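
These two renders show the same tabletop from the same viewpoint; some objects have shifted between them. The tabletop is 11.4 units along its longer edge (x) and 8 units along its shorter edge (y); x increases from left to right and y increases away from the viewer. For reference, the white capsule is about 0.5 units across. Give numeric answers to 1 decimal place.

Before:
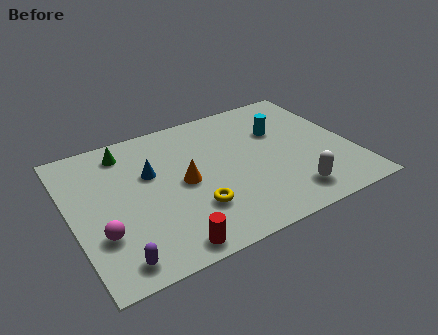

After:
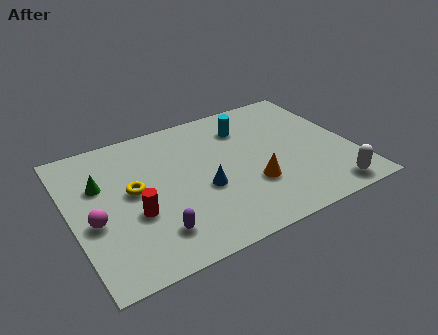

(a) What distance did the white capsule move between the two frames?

1.6

From (8.5, 1.4) to (10.0, 0.9), the white capsule covered √(1.5² + 0.5²) ≈ 1.6 units.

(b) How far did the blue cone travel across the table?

2.6

From (3.3, 5.0) to (5.2, 3.2), the blue cone covered √(1.9² + 1.8²) ≈ 2.6 units.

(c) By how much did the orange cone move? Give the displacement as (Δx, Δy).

(2.6, -1.3)

The orange cone started near (4.5, 3.9) and ended near (7.1, 2.6).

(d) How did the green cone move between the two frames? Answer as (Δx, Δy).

(-1.2, -1.5)

The green cone started near (2.5, 6.7) and ended near (1.3, 5.2).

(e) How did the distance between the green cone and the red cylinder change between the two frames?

-3.5

Before: roughly 6.0 units apart; after: 2.5. That's 3.5 units closer together.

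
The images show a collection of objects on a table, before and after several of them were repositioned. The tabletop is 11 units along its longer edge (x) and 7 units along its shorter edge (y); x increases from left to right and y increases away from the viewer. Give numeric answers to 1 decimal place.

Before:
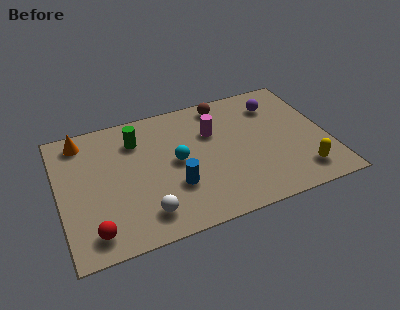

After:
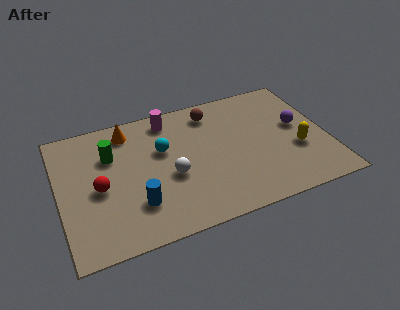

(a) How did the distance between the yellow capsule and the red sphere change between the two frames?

-0.4

Before: roughly 8.5 units apart; after: 8.1. That's 0.4 units closer together.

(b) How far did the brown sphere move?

0.6

The brown sphere moved from about (7.0, 6.1) to (6.5, 5.8), a distance of √(0.5² + 0.3²) ≈ 0.6.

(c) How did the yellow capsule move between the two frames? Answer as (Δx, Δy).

(0.0, 1.3)

From the two frames, the yellow capsule sits at roughly (9.7, 1.3) before and (9.7, 2.6) after.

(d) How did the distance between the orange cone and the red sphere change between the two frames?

-1.9

The distance was about 4.9 in the first image and 3.0 in the second, so they moved 1.9 units closer together.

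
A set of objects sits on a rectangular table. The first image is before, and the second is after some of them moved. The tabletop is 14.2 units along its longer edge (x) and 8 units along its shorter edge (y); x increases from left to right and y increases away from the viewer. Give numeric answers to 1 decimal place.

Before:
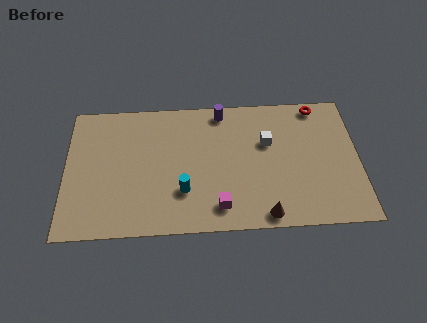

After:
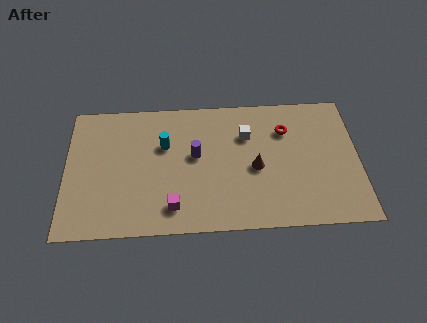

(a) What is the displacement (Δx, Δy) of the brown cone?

(-0.4, 2.8)

The brown cone started near (9.6, 0.8) and ended near (9.2, 3.6).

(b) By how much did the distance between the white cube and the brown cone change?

-2.3

They were about 4.3 units apart before and 2.0 after — 2.3 units closer together.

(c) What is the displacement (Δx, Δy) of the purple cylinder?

(-1.3, -2.6)

The purple cylinder was at about (7.6, 7.1) and moved to about (6.3, 4.5).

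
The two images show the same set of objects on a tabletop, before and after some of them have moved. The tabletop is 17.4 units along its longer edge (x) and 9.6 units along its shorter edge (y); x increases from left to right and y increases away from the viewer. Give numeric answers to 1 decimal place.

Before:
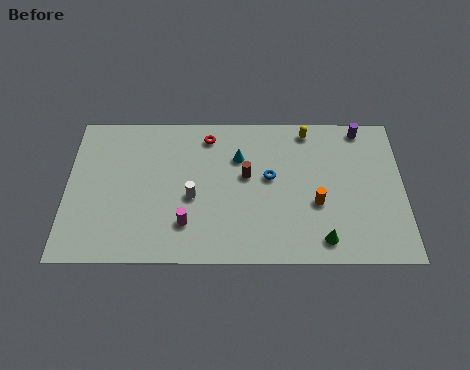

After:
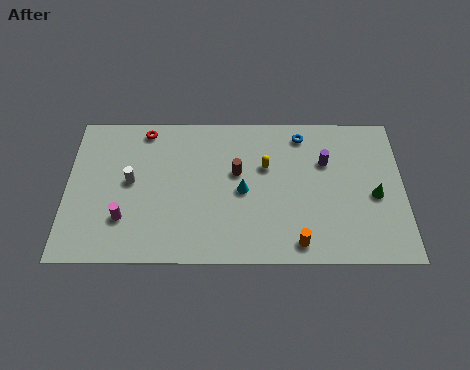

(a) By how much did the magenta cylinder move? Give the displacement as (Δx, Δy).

(-3.2, 0.3)

From the two frames, the magenta cylinder sits at roughly (6.2, 2.4) before and (3.0, 2.7) after.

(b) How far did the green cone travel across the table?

3.9

The green cone was near (13.2, 1.4) before and (15.9, 4.2) after, so it travelled √(2.7² + 2.8²) ≈ 3.9 units.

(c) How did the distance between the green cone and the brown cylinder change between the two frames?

+1.6

They were about 5.7 units apart before and 7.3 after — 1.6 units further apart.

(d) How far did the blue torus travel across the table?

3.3

From (10.5, 5.4) to (12.2, 8.2), the blue torus covered √(1.7² + 2.8²) ≈ 3.3 units.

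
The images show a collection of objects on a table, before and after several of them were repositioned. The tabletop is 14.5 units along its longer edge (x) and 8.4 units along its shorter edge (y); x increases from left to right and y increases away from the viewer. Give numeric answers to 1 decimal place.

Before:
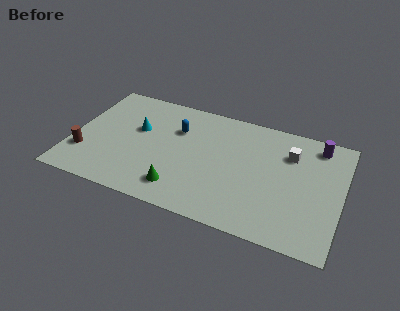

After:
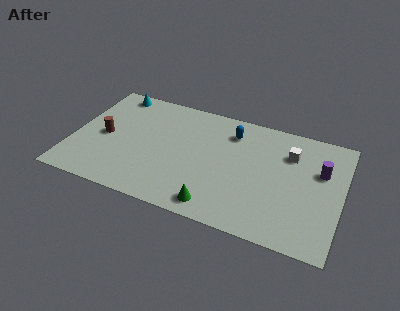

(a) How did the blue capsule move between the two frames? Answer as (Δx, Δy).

(2.9, 0.8)

From the two frames, the blue capsule sits at roughly (5.5, 5.8) before and (8.4, 6.6) after.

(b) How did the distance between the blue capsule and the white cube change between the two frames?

-2.9

Before: roughly 6.1 units apart; after: 3.2. That's 2.9 units closer together.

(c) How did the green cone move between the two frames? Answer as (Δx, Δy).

(2.0, -0.5)

The green cone was at about (6.1, 1.6) and moved to about (8.1, 1.1).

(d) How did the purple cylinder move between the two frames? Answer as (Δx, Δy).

(0.3, -1.8)

The purple cylinder started near (13.0, 7.2) and ended near (13.3, 5.4).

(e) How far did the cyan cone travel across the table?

2.9

From (3.4, 5.1) to (1.8, 7.5), the cyan cone covered √(1.6² + 2.4²) ≈ 2.9 units.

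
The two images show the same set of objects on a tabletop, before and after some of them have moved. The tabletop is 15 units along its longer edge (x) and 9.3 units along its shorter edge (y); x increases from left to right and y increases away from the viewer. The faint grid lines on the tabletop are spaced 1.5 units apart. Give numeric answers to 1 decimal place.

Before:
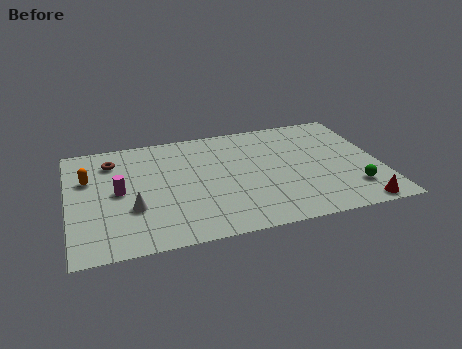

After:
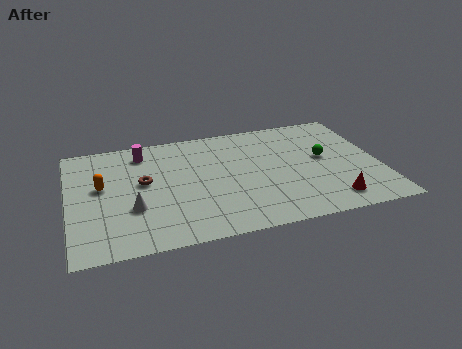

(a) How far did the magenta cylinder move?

3.3

The magenta cylinder was near (2.4, 4.7) before and (3.7, 7.7) after, so it travelled √(1.3² + 3.0²) ≈ 3.3 units.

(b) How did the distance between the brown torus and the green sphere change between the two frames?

-3.6

They were about 12.4 units apart before and 8.8 after — 3.6 units closer together.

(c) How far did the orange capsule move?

1.0

The orange capsule was near (1.0, 6.1) before and (1.6, 5.3) after, so it travelled √(0.6² + 0.8²) ≈ 1.0 units.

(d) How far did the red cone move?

1.4

From (13.6, 0.8) to (12.4, 1.5), the red cone covered √(1.2² + 0.7²) ≈ 1.4 units.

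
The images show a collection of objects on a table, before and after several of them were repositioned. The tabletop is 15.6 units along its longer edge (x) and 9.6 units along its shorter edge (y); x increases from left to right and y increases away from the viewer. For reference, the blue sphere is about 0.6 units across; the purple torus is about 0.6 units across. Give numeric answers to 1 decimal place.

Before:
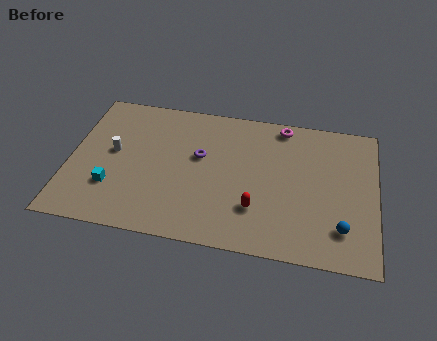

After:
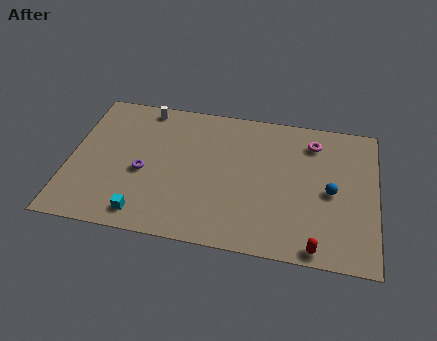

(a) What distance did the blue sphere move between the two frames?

2.4

The blue sphere was near (13.9, 2.2) before and (13.3, 4.5) after, so it travelled √(0.6² + 2.3²) ≈ 2.4 units.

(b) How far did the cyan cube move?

2.3

The cyan cube was near (2.3, 2.8) before and (4.0, 1.3) after, so it travelled √(1.7² + 1.5²) ≈ 2.3 units.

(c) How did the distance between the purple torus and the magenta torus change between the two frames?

+4.2

They were about 5.0 units apart before and 9.2 after — 4.2 units further apart.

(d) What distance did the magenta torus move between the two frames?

1.8

The magenta torus moved from about (10.7, 8.6) to (12.3, 7.7), a distance of √(1.6² + 0.9²) ≈ 1.8.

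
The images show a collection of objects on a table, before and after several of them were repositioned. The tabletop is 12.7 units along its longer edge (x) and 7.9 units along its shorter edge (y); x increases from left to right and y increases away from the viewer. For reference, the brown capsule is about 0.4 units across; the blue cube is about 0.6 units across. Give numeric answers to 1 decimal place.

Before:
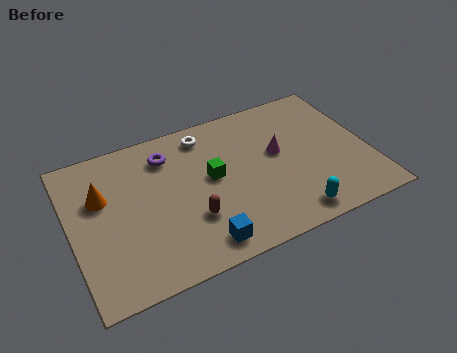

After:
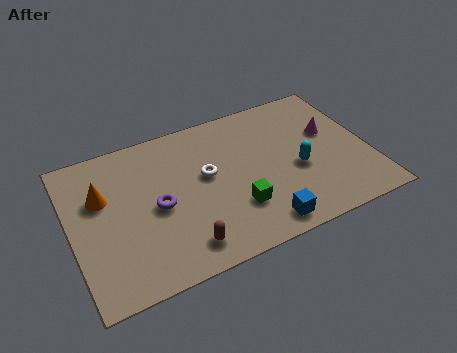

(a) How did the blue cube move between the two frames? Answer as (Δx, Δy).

(2.6, -0.1)

From the two frames, the blue cube sits at roughly (5.1, 1.1) before and (7.7, 1.0) after.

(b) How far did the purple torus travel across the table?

2.6

The purple torus was near (4.3, 6.2) before and (3.6, 3.7) after, so it travelled √(0.7² + 2.5²) ≈ 2.6 units.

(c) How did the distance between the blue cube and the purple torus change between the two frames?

-0.3

Before: roughly 5.2 units apart; after: 4.9. That's 0.3 units closer together.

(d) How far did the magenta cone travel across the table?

2.3

The magenta cone moved from about (8.9, 4.5) to (11.2, 4.8), a distance of √(2.3² + 0.3²) ≈ 2.3.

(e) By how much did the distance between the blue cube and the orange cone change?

+2.1

They were about 5.4 units apart before and 7.5 after — 2.1 units further apart.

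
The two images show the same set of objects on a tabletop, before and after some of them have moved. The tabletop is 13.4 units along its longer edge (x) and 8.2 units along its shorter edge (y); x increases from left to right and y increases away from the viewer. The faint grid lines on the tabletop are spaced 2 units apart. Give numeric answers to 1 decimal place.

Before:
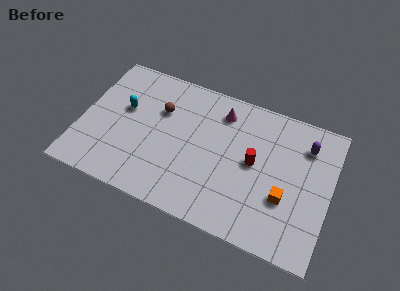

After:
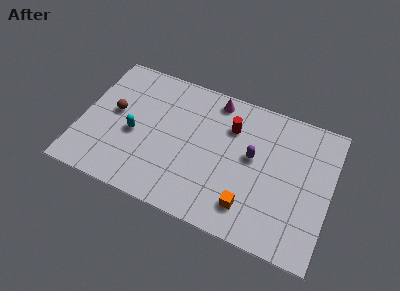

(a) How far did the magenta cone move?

0.7

From (7.3, 6.6) to (6.9, 7.2), the magenta cone covered √(0.4² + 0.6²) ≈ 0.7 units.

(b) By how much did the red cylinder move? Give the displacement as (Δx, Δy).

(-1.4, 1.6)

The red cylinder started near (9.3, 4.3) and ended near (7.9, 5.9).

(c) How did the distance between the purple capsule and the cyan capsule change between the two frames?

-3.4

They were about 9.8 units apart before and 6.4 after — 3.4 units closer together.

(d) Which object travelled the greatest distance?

the purple capsule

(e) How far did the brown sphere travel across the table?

2.6

The brown sphere was near (4.1, 5.5) before and (1.7, 4.5) after, so it travelled √(2.4² + 1.0²) ≈ 2.6 units.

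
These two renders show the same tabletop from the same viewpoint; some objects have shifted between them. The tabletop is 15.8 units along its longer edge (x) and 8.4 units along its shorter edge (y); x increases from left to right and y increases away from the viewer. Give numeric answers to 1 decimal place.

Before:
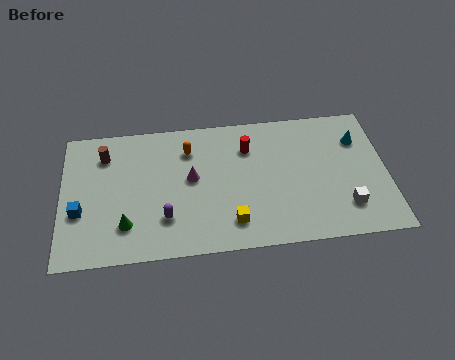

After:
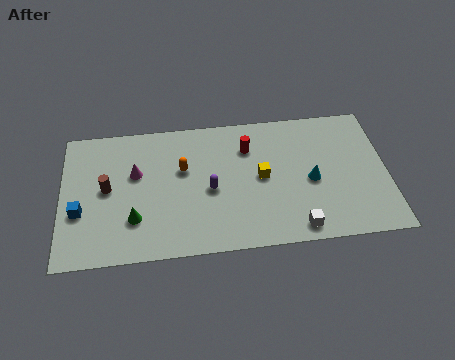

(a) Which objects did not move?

the red cylinder and the blue cube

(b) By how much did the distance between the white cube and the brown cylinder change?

-2.7

The distance was about 12.4 in the first image and 9.7 in the second, so they moved 2.7 units closer together.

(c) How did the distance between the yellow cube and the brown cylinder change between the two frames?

-0.3

Before: roughly 7.8 units apart; after: 7.5. That's 0.3 units closer together.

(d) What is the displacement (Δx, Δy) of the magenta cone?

(-2.7, 0.6)

From the two frames, the magenta cone sits at roughly (6.3, 4.6) before and (3.6, 5.2) after.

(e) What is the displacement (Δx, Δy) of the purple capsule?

(2.2, 1.5)

The purple capsule started near (5.0, 2.3) and ended near (7.2, 3.8).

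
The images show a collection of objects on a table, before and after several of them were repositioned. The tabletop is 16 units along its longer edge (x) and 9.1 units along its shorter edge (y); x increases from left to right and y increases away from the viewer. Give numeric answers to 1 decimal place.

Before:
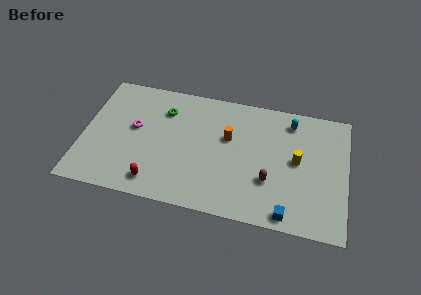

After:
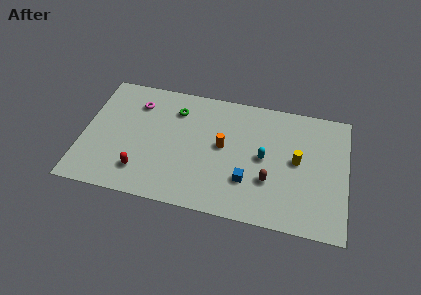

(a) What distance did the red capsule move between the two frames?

1.1

The red capsule moved from about (4.6, 1.4) to (3.7, 2.0), a distance of √(0.9² + 0.6²) ≈ 1.1.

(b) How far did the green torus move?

0.7

The green torus was near (4.8, 6.8) before and (5.5, 7.0) after, so it travelled √(0.7² + 0.2²) ≈ 0.7 units.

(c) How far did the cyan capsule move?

3.4

The cyan capsule moved from about (12.5, 7.6) to (11.0, 4.6), a distance of √(1.5² + 3.0²) ≈ 3.4.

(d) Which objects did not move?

the yellow cylinder and the brown capsule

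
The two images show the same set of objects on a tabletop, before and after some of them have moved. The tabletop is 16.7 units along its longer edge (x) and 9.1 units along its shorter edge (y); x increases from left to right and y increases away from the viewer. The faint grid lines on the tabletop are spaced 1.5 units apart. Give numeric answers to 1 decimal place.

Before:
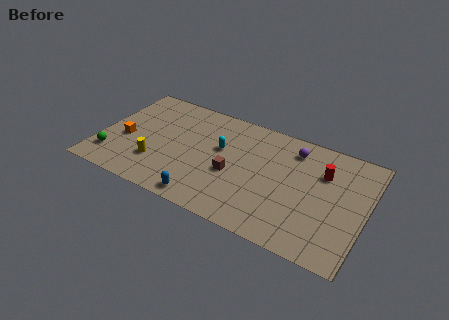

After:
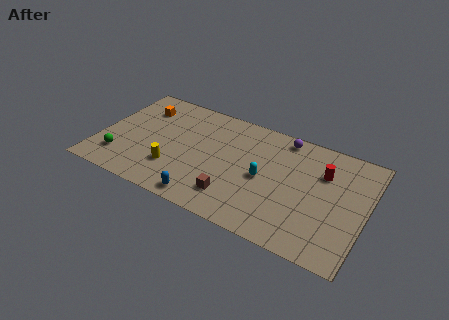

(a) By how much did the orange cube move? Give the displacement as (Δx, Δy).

(0.6, 3.1)

The orange cube was at about (1.6, 3.8) and moved to about (2.2, 6.9).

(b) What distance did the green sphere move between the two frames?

0.5

The green sphere moved from about (1.0, 2.0) to (1.5, 2.1), a distance of √(0.5² + 0.1²) ≈ 0.5.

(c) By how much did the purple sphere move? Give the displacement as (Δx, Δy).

(-0.7, 0.7)

From the two frames, the purple sphere sits at roughly (11.9, 7.4) before and (11.2, 8.1) after.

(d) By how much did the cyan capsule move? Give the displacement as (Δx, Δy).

(2.9, -1.2)

The cyan capsule was at about (7.5, 5.5) and moved to about (10.4, 4.3).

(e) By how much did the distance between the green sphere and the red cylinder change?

-0.5

They were about 13.6 units apart before and 13.1 after — 0.5 units closer together.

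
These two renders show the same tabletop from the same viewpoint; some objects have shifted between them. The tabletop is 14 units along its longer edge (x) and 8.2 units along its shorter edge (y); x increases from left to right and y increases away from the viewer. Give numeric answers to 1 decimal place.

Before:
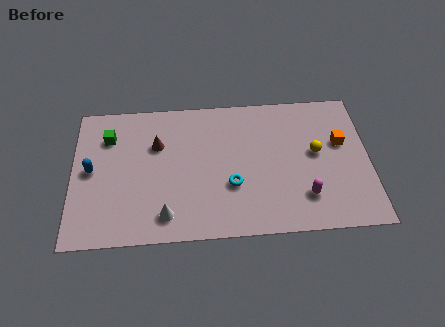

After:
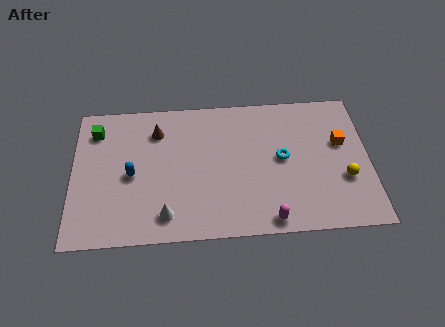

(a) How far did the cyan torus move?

2.8

The cyan torus was near (7.5, 2.9) before and (9.9, 4.3) after, so it travelled √(2.4² + 1.4²) ≈ 2.8 units.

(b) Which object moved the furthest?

the cyan torus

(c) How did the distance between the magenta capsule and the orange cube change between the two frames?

+2.0

They were about 3.5 units apart before and 5.5 after — 2.0 units further apart.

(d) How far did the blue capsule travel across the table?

1.9

The blue capsule was near (0.9, 4.2) before and (2.8, 3.8) after, so it travelled √(1.9² + 0.4²) ≈ 1.9 units.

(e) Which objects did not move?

the orange cube and the white cone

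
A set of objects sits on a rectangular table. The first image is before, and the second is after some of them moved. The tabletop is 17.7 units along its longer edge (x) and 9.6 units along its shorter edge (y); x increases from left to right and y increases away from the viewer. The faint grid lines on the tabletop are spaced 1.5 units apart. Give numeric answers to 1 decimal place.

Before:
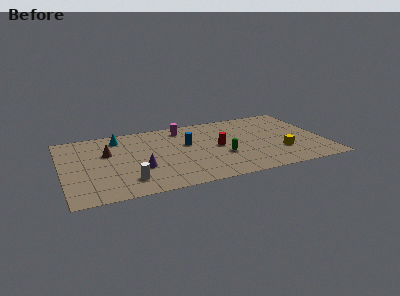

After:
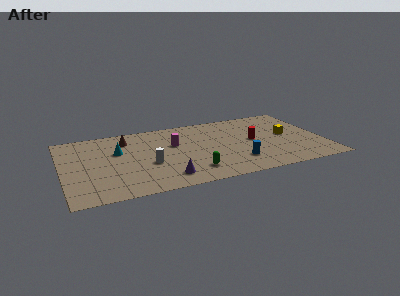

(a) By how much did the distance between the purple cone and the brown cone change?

+2.9

The distance was about 3.4 in the first image and 6.3 in the second, so they moved 2.9 units further apart.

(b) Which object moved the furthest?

the blue cylinder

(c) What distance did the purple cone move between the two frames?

2.3

From (5.1, 3.4) to (6.7, 1.7), the purple cone covered √(1.6² + 1.7²) ≈ 2.3 units.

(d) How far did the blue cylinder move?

4.6

The blue cylinder was near (8.5, 5.8) before and (11.6, 2.4) after, so it travelled √(3.1² + 3.4²) ≈ 4.6 units.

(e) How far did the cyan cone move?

1.9

The cyan cone moved from about (4.0, 8.0) to (3.8, 6.1), a distance of √(0.2² + 1.9²) ≈ 1.9.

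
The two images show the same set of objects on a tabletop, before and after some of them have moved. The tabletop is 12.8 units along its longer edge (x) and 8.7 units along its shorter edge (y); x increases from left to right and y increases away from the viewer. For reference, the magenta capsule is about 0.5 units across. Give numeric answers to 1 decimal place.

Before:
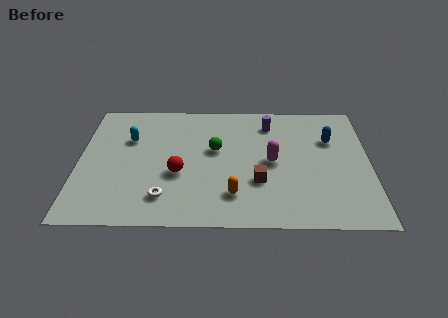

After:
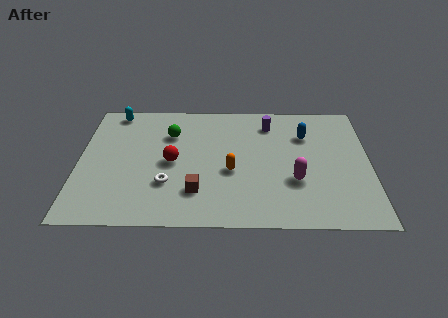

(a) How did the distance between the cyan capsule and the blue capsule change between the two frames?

-0.3

They were about 8.9 units apart before and 8.6 after — 0.3 units closer together.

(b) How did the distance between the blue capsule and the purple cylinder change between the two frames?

-1.1

They were about 2.9 units apart before and 1.8 after — 1.1 units closer together.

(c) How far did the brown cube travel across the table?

2.8

The brown cube moved from about (7.9, 2.9) to (5.2, 2.2), a distance of √(2.7² + 0.7²) ≈ 2.8.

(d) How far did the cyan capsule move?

2.1

From (2.2, 5.8) to (1.5, 7.8), the cyan capsule covered √(0.7² + 2.0²) ≈ 2.1 units.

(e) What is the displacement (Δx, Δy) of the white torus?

(0.1, 0.9)

From the two frames, the white torus sits at roughly (3.8, 1.8) before and (3.9, 2.7) after.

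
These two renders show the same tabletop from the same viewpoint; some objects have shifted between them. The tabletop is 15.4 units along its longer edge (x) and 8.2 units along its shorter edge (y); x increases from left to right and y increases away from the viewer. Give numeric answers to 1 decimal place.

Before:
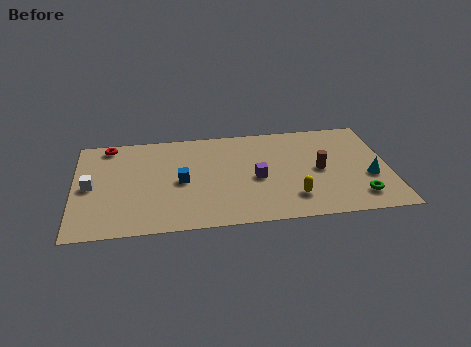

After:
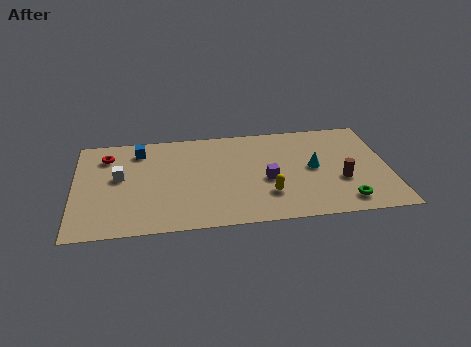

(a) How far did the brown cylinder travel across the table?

1.4

From (12.0, 4.0) to (13.0, 3.0), the brown cylinder covered √(1.0² + 1.0²) ≈ 1.4 units.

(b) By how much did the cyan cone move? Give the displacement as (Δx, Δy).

(-2.7, 1.1)

The cyan cone was at about (14.4, 3.1) and moved to about (11.7, 4.2).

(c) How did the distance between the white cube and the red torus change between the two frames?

-1.5

Before: roughly 3.4 units apart; after: 1.9. That's 1.5 units closer together.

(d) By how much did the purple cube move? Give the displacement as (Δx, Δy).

(0.5, -0.2)

The purple cube was at about (8.9, 3.7) and moved to about (9.4, 3.5).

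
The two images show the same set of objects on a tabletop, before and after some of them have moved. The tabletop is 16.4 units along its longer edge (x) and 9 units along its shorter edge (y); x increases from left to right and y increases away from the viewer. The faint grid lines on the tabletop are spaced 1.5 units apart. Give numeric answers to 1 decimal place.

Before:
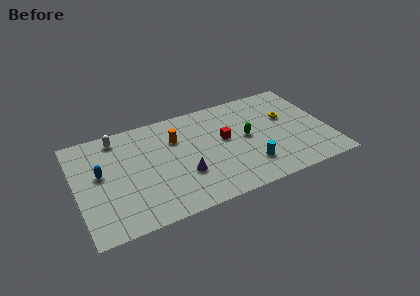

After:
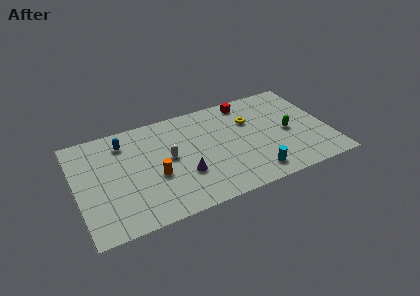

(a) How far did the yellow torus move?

2.5

The yellow torus moved from about (13.9, 5.6) to (11.5, 6.1), a distance of √(2.4² + 0.5²) ≈ 2.5.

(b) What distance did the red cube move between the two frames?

3.3

From (9.7, 5.1) to (11.5, 7.9), the red cube covered √(1.8² + 2.8²) ≈ 3.3 units.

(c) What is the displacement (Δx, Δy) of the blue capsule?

(1.7, 2.1)

From the two frames, the blue capsule sits at roughly (1.6, 5.1) before and (3.3, 7.2) after.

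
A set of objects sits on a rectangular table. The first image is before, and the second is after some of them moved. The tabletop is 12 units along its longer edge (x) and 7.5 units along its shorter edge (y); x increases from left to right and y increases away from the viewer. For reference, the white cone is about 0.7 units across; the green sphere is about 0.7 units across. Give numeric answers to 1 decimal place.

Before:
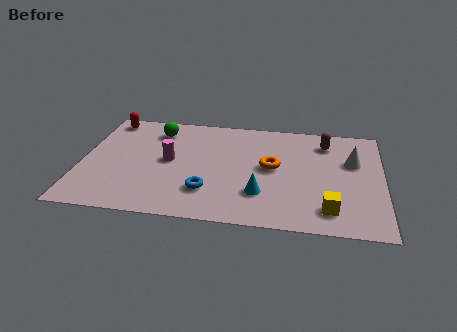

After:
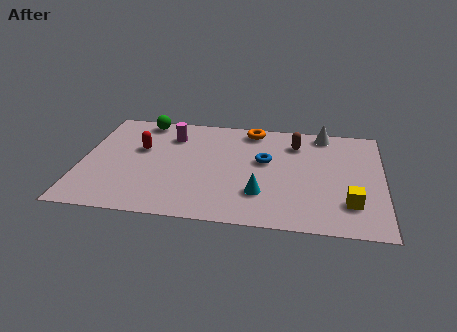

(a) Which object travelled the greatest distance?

the blue torus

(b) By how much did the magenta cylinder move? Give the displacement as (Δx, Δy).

(0.0, 1.8)

The magenta cylinder started near (3.5, 3.9) and ended near (3.5, 5.7).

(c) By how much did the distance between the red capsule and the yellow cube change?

-1.6

Before: roughly 10.4 units apart; after: 8.8. That's 1.6 units closer together.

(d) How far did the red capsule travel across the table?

2.4

The red capsule moved from about (0.9, 6.6) to (2.3, 4.6), a distance of √(1.4² + 2.0²) ≈ 2.4.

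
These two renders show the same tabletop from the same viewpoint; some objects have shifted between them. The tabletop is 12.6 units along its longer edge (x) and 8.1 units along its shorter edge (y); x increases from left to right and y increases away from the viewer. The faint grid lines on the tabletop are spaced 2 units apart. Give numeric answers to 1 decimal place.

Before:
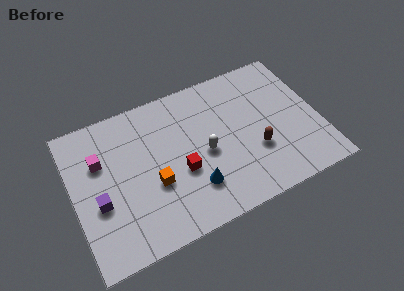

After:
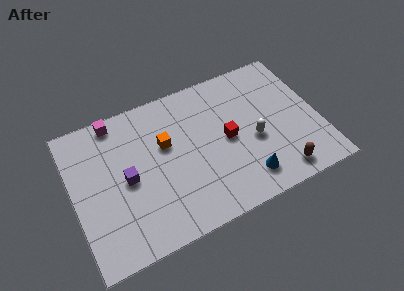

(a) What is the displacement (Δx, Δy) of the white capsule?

(2.5, -0.3)

The white capsule started near (6.7, 3.7) and ended near (9.2, 3.4).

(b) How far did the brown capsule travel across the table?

2.0

From (9.2, 2.8) to (10.2, 1.1), the brown capsule covered √(1.0² + 1.7²) ≈ 2.0 units.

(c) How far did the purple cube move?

1.7

The purple cube was near (1.2, 3.2) before and (2.7, 3.9) after, so it travelled √(1.5² + 0.7²) ≈ 1.7 units.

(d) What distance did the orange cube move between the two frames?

2.1

From (4.0, 3.1) to (4.8, 5.0), the orange cube covered √(0.8² + 1.9²) ≈ 2.1 units.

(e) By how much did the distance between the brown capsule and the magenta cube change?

+1.8

They were about 8.1 units apart before and 9.9 after — 1.8 units further apart.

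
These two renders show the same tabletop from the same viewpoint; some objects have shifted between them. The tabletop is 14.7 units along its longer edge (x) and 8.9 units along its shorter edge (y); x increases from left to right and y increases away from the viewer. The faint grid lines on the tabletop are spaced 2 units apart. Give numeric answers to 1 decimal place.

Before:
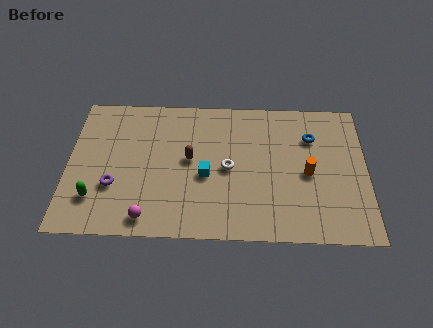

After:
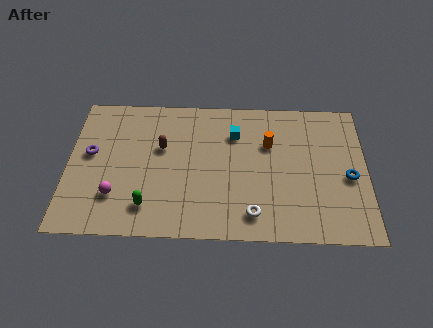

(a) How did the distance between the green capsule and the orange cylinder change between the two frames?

-3.4

Before: roughly 10.6 units apart; after: 7.2. That's 3.4 units closer together.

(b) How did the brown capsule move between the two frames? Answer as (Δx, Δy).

(-1.4, 0.7)

From the two frames, the brown capsule sits at roughly (6.0, 4.8) before and (4.6, 5.5) after.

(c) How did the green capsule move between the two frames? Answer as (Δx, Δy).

(2.6, -0.4)

The green capsule was at about (1.4, 2.2) and moved to about (4.0, 1.8).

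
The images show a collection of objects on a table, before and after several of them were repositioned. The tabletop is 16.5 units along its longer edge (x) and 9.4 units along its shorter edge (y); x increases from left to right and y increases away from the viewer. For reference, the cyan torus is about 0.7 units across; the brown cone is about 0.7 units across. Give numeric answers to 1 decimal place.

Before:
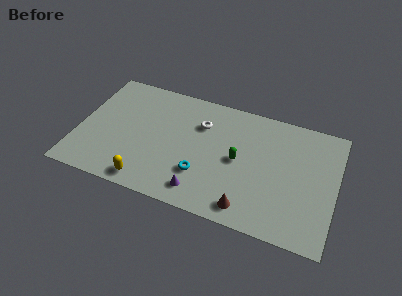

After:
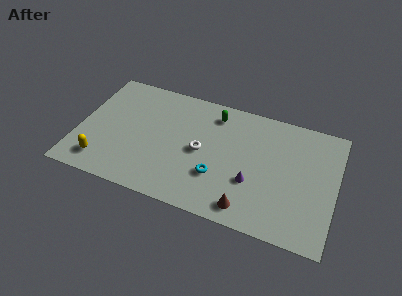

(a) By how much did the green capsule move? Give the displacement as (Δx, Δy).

(-1.8, 3.1)

From the two frames, the green capsule sits at roughly (10.3, 4.7) before and (8.5, 7.8) after.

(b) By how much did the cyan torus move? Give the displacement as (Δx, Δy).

(1.0, 0.2)

From the two frames, the cyan torus sits at roughly (8.1, 2.8) before and (9.1, 3.0) after.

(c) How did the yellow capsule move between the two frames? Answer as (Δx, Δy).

(-3.0, 0.6)

From the two frames, the yellow capsule sits at roughly (4.8, 1.1) before and (1.8, 1.7) after.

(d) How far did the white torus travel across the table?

2.1

From (7.7, 6.7) to (7.9, 4.6), the white torus covered √(0.2² + 2.1²) ≈ 2.1 units.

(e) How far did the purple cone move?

3.6

From (8.2, 1.5) to (11.3, 3.3), the purple cone covered √(3.1² + 1.8²) ≈ 3.6 units.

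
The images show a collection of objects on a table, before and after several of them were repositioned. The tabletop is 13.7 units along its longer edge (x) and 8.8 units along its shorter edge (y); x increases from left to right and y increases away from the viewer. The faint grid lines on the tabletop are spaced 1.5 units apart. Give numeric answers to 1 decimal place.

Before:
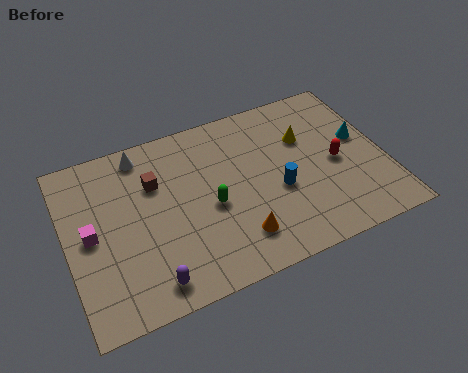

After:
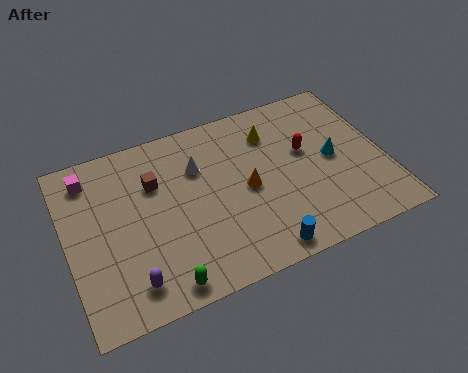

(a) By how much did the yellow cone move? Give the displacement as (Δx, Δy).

(-1.4, 0.8)

The yellow cone started near (10.5, 5.9) and ended near (9.1, 6.7).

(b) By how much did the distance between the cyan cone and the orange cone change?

-2.8

Before: roughly 6.6 units apart; after: 3.8. That's 2.8 units closer together.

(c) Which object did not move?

the brown cube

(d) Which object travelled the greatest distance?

the green capsule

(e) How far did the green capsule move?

3.8

The green capsule was near (6.1, 3.9) before and (3.7, 0.9) after, so it travelled √(2.4² + 3.0²) ≈ 3.8 units.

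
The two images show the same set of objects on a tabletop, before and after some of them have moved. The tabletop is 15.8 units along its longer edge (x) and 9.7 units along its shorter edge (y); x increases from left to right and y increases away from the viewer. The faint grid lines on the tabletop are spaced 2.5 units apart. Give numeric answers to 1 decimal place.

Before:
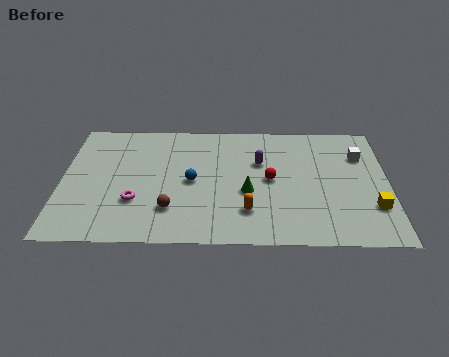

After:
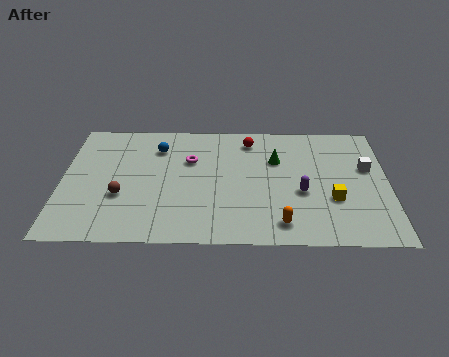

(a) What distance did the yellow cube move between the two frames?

2.0

The yellow cube was near (15.0, 2.8) before and (13.1, 3.4) after, so it travelled √(1.9² + 0.6²) ≈ 2.0 units.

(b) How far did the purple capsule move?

3.1

From (9.6, 6.3) to (11.6, 3.9), the purple capsule covered √(2.0² + 2.4²) ≈ 3.1 units.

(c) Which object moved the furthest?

the magenta torus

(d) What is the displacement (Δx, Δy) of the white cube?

(0.3, -1.0)

The white cube was at about (14.5, 6.9) and moved to about (14.8, 5.9).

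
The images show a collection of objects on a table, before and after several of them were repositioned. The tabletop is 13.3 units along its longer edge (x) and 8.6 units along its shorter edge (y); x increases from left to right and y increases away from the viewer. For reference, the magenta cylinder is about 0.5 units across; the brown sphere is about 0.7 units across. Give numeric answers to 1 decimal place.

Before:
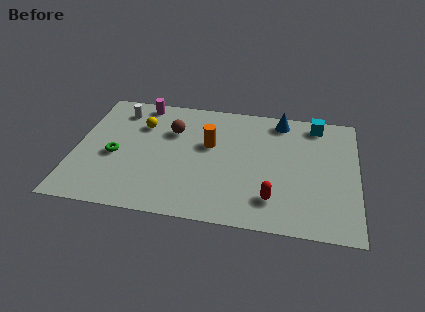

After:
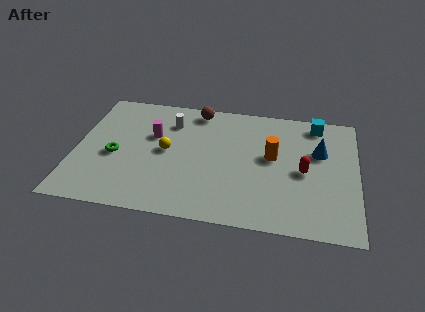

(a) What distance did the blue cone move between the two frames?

2.8

From (9.6, 7.5) to (11.5, 5.5), the blue cone covered √(1.9² + 2.0²) ≈ 2.8 units.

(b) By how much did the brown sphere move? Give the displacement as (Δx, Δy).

(1.1, 1.7)

The brown sphere started near (4.5, 5.9) and ended near (5.6, 7.6).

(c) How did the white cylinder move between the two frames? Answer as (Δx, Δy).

(2.5, -0.5)

The white cylinder was at about (1.9, 7.0) and moved to about (4.4, 6.5).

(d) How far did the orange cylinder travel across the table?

3.0

The orange cylinder moved from about (6.3, 5.2) to (9.3, 4.8), a distance of √(3.0² + 0.4²) ≈ 3.0.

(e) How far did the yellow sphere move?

2.1

From (3.0, 6.1) to (4.3, 4.4), the yellow sphere covered √(1.3² + 1.7²) ≈ 2.1 units.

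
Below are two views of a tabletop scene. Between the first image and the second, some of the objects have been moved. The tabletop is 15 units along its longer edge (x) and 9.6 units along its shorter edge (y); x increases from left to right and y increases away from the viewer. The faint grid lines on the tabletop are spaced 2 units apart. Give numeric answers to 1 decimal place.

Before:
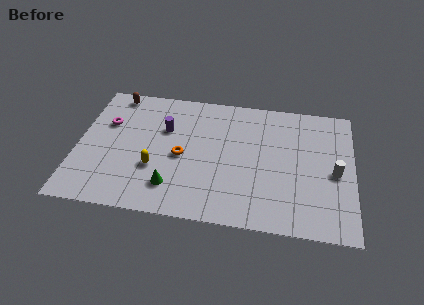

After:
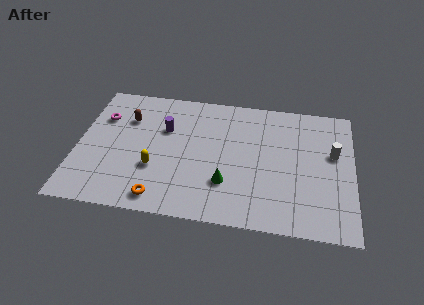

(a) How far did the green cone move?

3.0

The green cone moved from about (5.3, 2.1) to (8.2, 2.8), a distance of √(2.9² + 0.7²) ≈ 3.0.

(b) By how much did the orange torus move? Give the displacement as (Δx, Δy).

(-1.0, -3.2)

The orange torus started near (5.7, 4.4) and ended near (4.7, 1.2).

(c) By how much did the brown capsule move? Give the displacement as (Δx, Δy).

(0.8, -1.8)

The brown capsule started near (1.8, 8.6) and ended near (2.6, 6.8).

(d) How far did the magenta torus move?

0.5

The magenta torus was near (1.5, 6.3) before and (1.2, 6.7) after, so it travelled √(0.3² + 0.4²) ≈ 0.5 units.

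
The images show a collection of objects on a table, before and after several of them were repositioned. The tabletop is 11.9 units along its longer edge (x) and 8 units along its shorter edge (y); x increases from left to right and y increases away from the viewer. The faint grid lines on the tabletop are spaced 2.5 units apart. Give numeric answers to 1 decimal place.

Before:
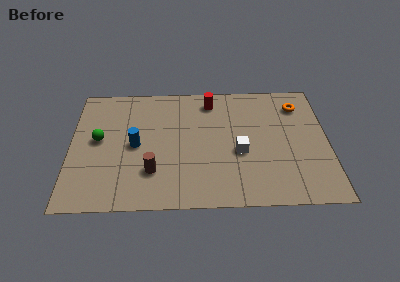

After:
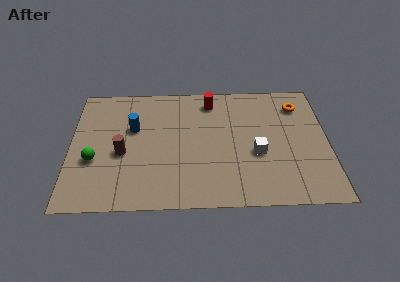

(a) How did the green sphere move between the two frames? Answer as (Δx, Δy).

(-0.2, -1.3)

From the two frames, the green sphere sits at roughly (1.3, 4.3) before and (1.1, 3.0) after.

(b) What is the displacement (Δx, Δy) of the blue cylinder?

(-0.1, 1.1)

From the two frames, the blue cylinder sits at roughly (3.0, 3.9) before and (2.9, 5.0) after.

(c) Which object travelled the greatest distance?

the brown cylinder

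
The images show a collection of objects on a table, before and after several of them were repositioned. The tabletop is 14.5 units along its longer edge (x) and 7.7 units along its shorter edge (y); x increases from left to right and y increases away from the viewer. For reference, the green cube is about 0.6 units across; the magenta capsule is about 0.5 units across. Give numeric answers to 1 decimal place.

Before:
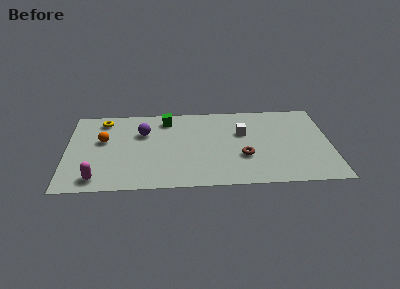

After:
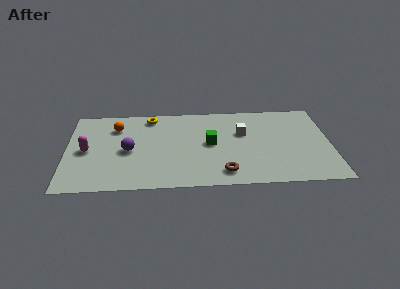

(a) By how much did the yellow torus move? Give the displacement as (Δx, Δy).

(2.6, 0.2)

From the two frames, the yellow torus sits at roughly (2.0, 6.5) before and (4.6, 6.7) after.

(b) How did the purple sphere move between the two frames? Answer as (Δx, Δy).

(-0.8, -1.6)

From the two frames, the purple sphere sits at roughly (4.2, 5.2) before and (3.4, 3.6) after.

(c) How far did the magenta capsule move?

2.7

From (1.7, 1.1) to (1.1, 3.7), the magenta capsule covered √(0.6² + 2.6²) ≈ 2.7 units.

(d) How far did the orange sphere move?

1.4

The orange sphere moved from about (2.0, 4.6) to (2.7, 5.8), a distance of √(0.7² + 1.2²) ≈ 1.4.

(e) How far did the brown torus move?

1.8

The brown torus was near (9.7, 2.7) before and (8.6, 1.3) after, so it travelled √(1.1² + 1.4²) ≈ 1.8 units.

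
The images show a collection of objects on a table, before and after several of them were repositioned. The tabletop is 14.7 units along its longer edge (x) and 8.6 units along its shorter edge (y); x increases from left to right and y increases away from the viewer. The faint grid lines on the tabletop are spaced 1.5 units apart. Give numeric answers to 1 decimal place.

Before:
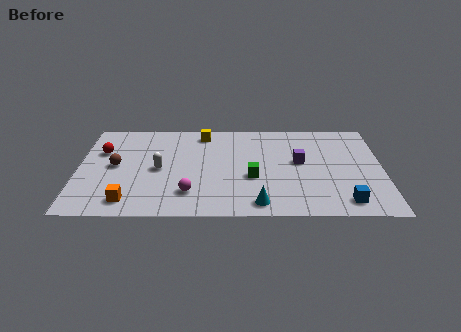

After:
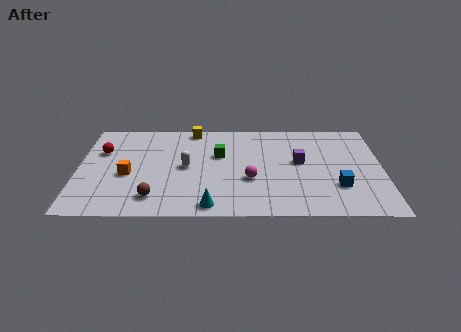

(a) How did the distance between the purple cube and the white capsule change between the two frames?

-1.3

Before: roughly 6.8 units apart; after: 5.5. That's 1.3 units closer together.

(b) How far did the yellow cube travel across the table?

0.6

From (6.0, 7.4) to (5.5, 7.8), the yellow cube covered √(0.5² + 0.4²) ≈ 0.6 units.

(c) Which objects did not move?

the red sphere and the purple cube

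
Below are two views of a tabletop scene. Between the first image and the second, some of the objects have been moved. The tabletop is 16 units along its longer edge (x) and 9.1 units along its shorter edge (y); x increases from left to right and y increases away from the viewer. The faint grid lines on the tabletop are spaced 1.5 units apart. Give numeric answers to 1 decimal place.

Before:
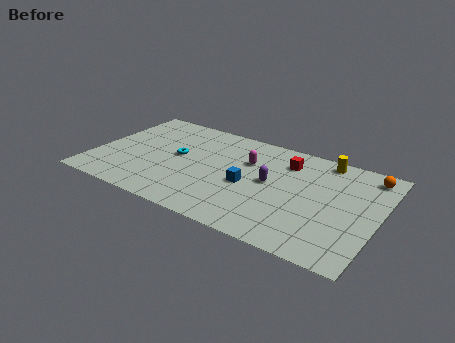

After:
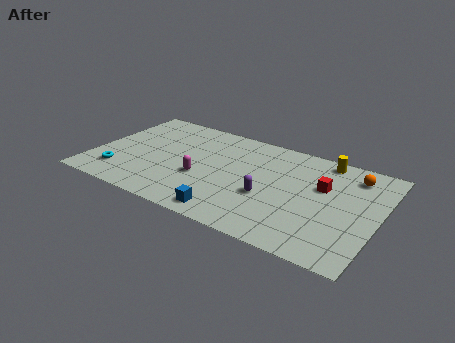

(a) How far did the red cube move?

2.6

The red cube was near (10.6, 7.0) before and (12.8, 5.7) after, so it travelled √(2.2² + 1.3²) ≈ 2.6 units.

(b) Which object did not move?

the yellow cylinder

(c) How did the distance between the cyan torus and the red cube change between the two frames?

+5.3

Before: roughly 6.4 units apart; after: 11.7. That's 5.3 units further apart.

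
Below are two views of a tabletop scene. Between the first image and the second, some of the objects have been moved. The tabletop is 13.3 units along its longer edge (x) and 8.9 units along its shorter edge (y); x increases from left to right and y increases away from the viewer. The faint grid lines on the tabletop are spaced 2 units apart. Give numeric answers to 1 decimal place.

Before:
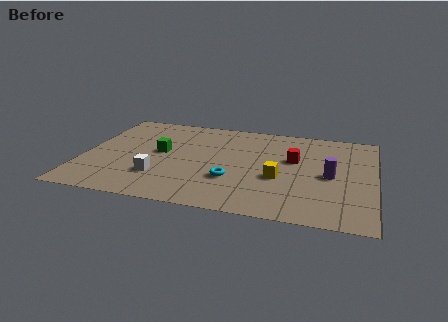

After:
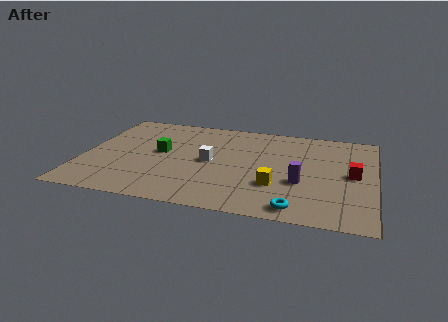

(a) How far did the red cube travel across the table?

2.8

The red cube was near (9.6, 5.4) before and (12.3, 4.5) after, so it travelled √(2.7² + 0.9²) ≈ 2.8 units.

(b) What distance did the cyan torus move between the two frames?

3.6

The cyan torus was near (6.9, 2.9) before and (9.9, 1.0) after, so it travelled √(3.0² + 1.9²) ≈ 3.6 units.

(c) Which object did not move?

the green cube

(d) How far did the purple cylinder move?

1.6

The purple cylinder was near (11.3, 4.2) before and (10.0, 3.3) after, so it travelled √(1.3² + 0.9²) ≈ 1.6 units.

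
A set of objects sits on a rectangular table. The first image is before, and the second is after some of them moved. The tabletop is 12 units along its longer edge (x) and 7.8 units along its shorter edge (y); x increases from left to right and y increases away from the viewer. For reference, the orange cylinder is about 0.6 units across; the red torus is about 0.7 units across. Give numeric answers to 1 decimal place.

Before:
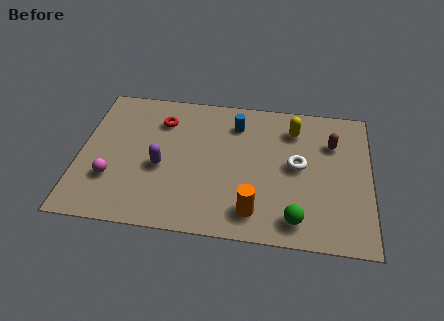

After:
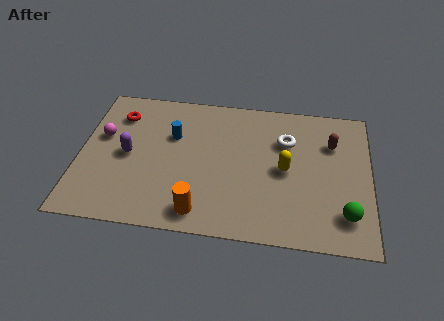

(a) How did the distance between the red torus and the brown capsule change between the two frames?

+1.8

The distance was about 7.1 in the first image and 8.9 in the second, so they moved 1.8 units further apart.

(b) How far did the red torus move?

1.8

The red torus was near (3.3, 5.9) before and (1.5, 6.0) after, so it travelled √(1.8² + 0.1²) ≈ 1.8 units.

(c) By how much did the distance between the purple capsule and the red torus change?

-0.3

They were about 2.6 units apart before and 2.3 after — 0.3 units closer together.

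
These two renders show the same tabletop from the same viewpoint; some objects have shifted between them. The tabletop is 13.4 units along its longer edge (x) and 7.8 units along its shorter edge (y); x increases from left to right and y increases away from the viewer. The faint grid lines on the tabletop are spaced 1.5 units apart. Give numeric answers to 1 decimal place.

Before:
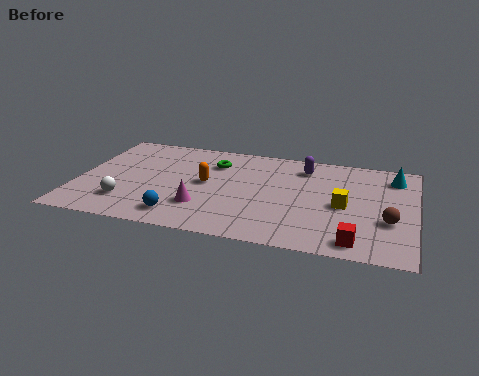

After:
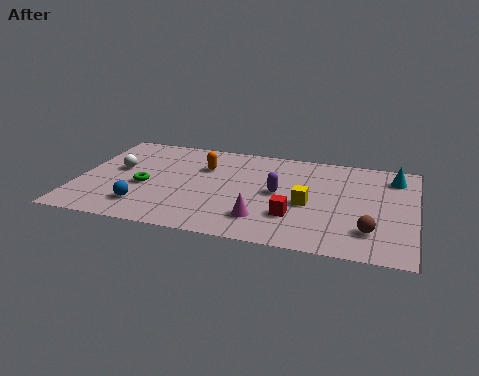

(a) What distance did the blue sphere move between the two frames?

1.6

From (4.3, 1.3) to (2.8, 1.7), the blue sphere covered √(1.5² + 0.4²) ≈ 1.6 units.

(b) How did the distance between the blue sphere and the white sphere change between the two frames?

+0.7

The distance was about 2.3 in the first image and 3.0 in the second, so they moved 0.7 units further apart.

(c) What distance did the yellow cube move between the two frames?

1.4

The yellow cube moved from about (10.6, 3.6) to (9.2, 3.4), a distance of √(1.4² + 0.2²) ≈ 1.4.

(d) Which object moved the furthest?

the green torus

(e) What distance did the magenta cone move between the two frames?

2.4

The magenta cone was near (5.1, 2.2) before and (7.5, 1.8) after, so it travelled √(2.4² + 0.4²) ≈ 2.4 units.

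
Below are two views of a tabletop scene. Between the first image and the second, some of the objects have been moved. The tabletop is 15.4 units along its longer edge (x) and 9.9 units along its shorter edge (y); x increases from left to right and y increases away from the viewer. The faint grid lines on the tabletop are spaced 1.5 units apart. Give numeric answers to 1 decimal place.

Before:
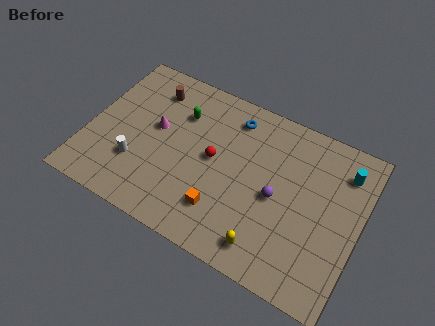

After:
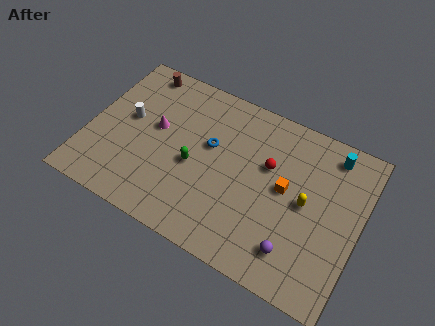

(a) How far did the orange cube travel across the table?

4.3

The orange cube was near (8.0, 2.4) before and (11.2, 5.3) after, so it travelled √(3.2² + 2.9²) ≈ 4.3 units.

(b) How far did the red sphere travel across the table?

3.2

The red sphere was near (7.1, 5.2) before and (10.1, 6.2) after, so it travelled √(3.0² + 1.0²) ≈ 3.2 units.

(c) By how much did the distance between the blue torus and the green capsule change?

-1.4

They were about 3.1 units apart before and 1.7 after — 1.4 units closer together.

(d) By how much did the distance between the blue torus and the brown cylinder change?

+0.7

They were about 4.7 units apart before and 5.4 after — 0.7 units further apart.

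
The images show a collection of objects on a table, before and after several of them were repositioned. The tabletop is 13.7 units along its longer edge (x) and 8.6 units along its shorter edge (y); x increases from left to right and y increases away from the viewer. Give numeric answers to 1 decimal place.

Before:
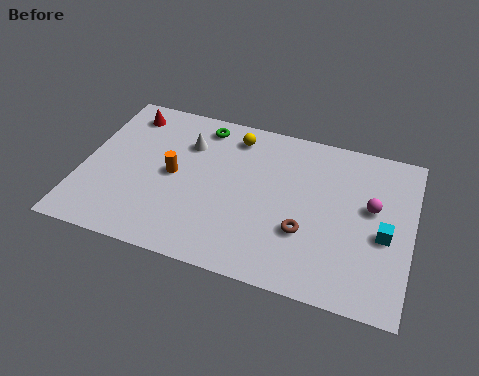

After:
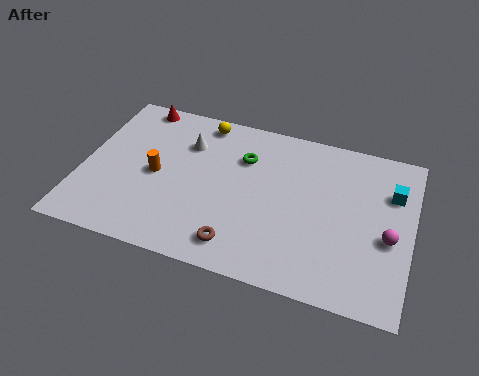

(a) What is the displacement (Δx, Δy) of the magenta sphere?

(0.8, -1.4)

From the two frames, the magenta sphere sits at roughly (12.0, 5.0) before and (12.8, 3.6) after.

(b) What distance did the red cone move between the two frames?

0.7

From (1.5, 7.2) to (1.9, 7.8), the red cone covered √(0.4² + 0.6²) ≈ 0.7 units.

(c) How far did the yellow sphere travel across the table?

1.5

The yellow sphere was near (6.1, 7.2) before and (4.7, 7.6) after, so it travelled √(1.4² + 0.4²) ≈ 1.5 units.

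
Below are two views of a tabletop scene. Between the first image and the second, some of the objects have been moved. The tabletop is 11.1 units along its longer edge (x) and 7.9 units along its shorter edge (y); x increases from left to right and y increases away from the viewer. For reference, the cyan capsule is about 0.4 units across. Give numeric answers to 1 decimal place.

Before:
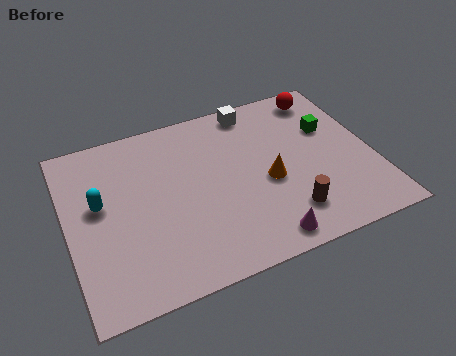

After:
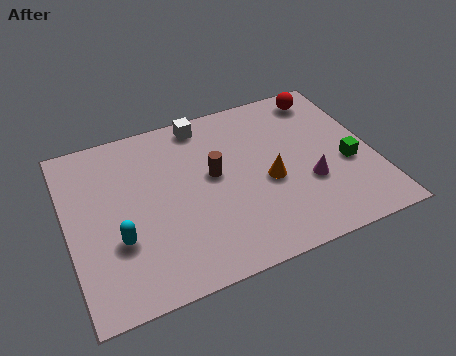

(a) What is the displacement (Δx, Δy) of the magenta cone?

(1.9, 1.9)

The magenta cone started near (6.7, 0.9) and ended near (8.6, 2.8).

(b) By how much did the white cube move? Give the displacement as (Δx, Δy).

(-1.9, 0.0)

The white cube started near (7.1, 7.0) and ended near (5.2, 7.0).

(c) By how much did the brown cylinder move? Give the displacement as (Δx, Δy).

(-2.4, 2.7)

From the two frames, the brown cylinder sits at roughly (7.7, 1.7) before and (5.3, 4.4) after.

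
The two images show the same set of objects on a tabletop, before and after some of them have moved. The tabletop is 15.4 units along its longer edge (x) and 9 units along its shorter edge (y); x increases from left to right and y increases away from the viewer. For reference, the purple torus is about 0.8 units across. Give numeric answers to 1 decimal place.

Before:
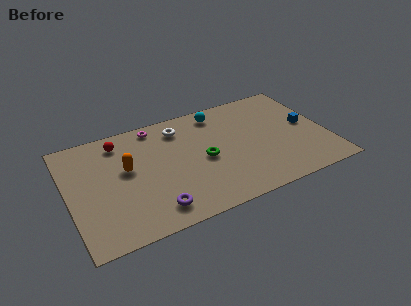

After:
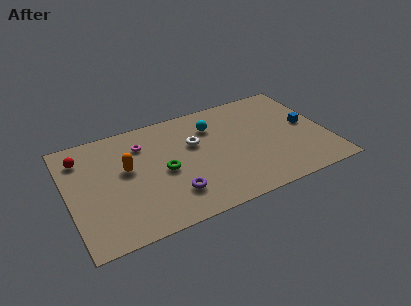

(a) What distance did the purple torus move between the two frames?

1.4

The purple torus was near (4.7, 1.5) before and (5.9, 2.2) after, so it travelled √(1.2² + 0.7²) ≈ 1.4 units.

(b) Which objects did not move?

the blue cube and the orange capsule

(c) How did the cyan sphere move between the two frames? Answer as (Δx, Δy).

(-0.5, -1.0)

The cyan sphere was at about (9.3, 7.7) and moved to about (8.8, 6.7).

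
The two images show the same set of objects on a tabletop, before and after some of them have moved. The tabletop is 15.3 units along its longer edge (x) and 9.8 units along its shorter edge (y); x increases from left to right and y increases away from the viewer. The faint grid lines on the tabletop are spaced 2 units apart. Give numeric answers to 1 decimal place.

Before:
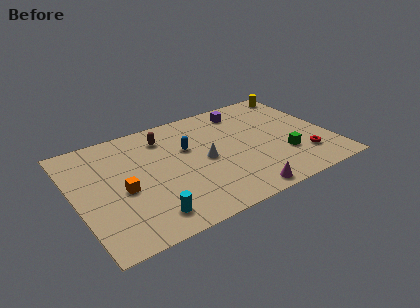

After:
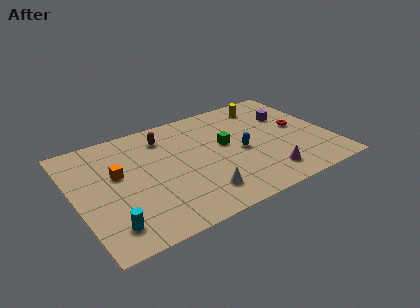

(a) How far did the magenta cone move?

1.9

The magenta cone was near (9.3, 0.9) before and (11.0, 1.8) after, so it travelled √(1.7² + 0.9²) ≈ 1.9 units.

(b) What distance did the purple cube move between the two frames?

3.0

The purple cube was near (10.7, 8.2) before and (13.2, 6.6) after, so it travelled √(2.5² + 1.6²) ≈ 3.0 units.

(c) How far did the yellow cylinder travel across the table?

2.4

From (14.4, 8.7) to (12.1, 8.2), the yellow cylinder covered √(2.3² + 0.5²) ≈ 2.4 units.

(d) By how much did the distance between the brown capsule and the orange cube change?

-0.9

The distance was about 4.6 in the first image and 3.7 in the second, so they moved 0.9 units closer together.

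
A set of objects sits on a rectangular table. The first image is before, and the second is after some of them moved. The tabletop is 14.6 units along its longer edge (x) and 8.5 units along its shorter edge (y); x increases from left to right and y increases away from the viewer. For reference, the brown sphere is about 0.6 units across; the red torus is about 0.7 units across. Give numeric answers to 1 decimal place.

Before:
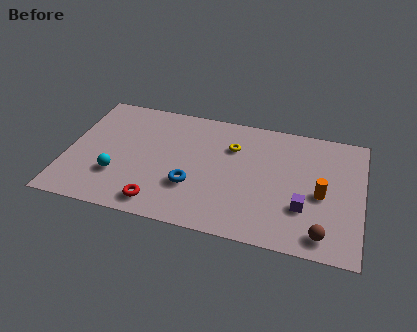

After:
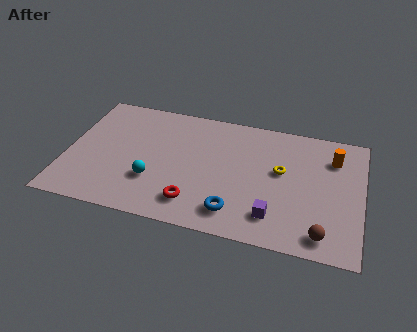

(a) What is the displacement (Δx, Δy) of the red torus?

(1.7, 0.5)

From the two frames, the red torus sits at roughly (4.8, 1.2) before and (6.5, 1.7) after.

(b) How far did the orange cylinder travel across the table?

2.6

The orange cylinder moved from about (12.6, 3.8) to (13.1, 6.4), a distance of √(0.5² + 2.6²) ≈ 2.6.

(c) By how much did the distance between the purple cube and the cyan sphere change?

-3.1

Before: roughly 9.2 units apart; after: 6.1. That's 3.1 units closer together.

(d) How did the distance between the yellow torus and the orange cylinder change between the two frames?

-2.1

Before: roughly 5.0 units apart; after: 2.9. That's 2.1 units closer together.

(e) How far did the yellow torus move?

2.7

The yellow torus moved from about (8.1, 6.0) to (10.6, 4.9), a distance of √(2.5² + 1.1²) ≈ 2.7.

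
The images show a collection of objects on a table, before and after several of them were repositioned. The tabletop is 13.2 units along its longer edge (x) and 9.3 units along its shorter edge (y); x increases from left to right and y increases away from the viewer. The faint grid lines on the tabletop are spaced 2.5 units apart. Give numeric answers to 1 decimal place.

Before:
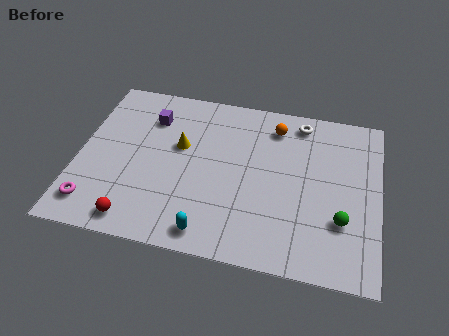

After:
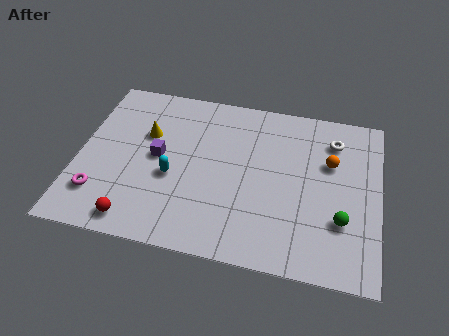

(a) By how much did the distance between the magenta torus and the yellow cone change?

-1.1

Before: roughly 5.3 units apart; after: 4.2. That's 1.1 units closer together.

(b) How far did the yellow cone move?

1.6

From (4.4, 5.6) to (2.9, 6.0), the yellow cone covered √(1.5² + 0.4²) ≈ 1.6 units.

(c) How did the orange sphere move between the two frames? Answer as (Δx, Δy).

(2.5, -1.6)

The orange sphere was at about (8.5, 7.6) and moved to about (11.0, 6.0).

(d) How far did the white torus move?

1.7

The white torus moved from about (9.6, 8.1) to (11.1, 7.3), a distance of √(1.5² + 0.8²) ≈ 1.7.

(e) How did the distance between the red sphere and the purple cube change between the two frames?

-2.1

Before: roughly 5.9 units apart; after: 3.8. That's 2.1 units closer together.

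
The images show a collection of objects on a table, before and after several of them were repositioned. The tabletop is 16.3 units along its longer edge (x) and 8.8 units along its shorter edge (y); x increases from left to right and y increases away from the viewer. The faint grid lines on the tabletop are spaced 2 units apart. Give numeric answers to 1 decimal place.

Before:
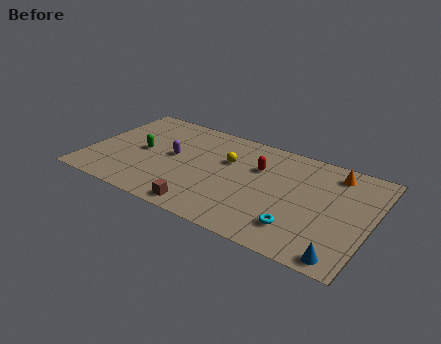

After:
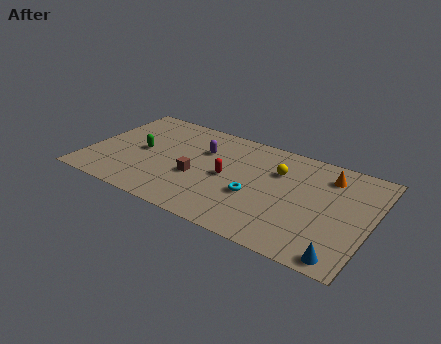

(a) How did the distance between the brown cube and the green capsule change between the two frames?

-1.9

They were about 5.4 units apart before and 3.5 after — 1.9 units closer together.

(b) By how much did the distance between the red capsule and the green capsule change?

-1.8

The distance was about 6.9 in the first image and 5.1 in the second, so they moved 1.8 units closer together.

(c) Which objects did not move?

the blue cone and the green capsule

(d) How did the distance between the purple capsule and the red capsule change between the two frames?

-2.6

They were about 5.0 units apart before and 2.4 after — 2.6 units closer together.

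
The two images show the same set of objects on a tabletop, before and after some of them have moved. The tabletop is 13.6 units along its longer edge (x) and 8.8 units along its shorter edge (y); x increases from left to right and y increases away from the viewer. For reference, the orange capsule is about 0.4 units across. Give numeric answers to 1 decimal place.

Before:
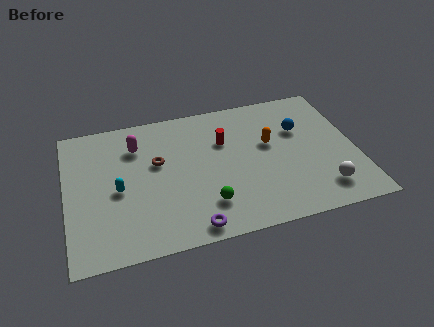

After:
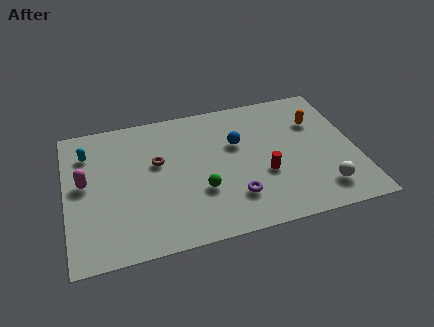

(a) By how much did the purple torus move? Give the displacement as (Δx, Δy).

(2.1, 1.3)

The purple torus started near (5.6, 0.9) and ended near (7.7, 2.2).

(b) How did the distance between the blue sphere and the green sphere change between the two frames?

-2.8

Before: roughly 6.0 units apart; after: 3.2. That's 2.8 units closer together.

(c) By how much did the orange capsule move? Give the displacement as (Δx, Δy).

(2.3, 0.9)

The orange capsule was at about (9.6, 5.2) and moved to about (11.9, 6.1).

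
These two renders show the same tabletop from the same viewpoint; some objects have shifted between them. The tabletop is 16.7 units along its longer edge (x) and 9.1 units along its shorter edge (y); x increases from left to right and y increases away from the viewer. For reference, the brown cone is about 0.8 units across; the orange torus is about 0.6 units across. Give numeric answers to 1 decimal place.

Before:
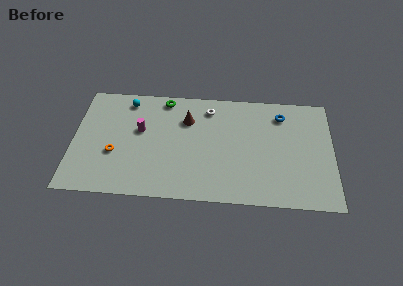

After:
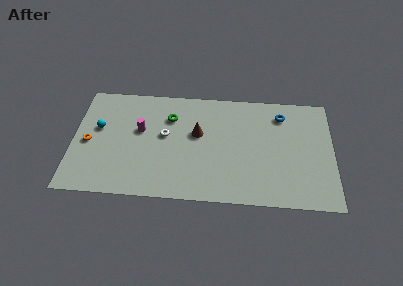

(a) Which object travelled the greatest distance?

the white torus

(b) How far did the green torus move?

1.6

From (5.8, 8.1) to (6.2, 6.6), the green torus covered √(0.4² + 1.5²) ≈ 1.6 units.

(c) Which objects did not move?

the blue torus and the magenta cylinder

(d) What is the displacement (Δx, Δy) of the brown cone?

(0.7, -1.1)

The brown cone was at about (7.3, 6.5) and moved to about (8.0, 5.4).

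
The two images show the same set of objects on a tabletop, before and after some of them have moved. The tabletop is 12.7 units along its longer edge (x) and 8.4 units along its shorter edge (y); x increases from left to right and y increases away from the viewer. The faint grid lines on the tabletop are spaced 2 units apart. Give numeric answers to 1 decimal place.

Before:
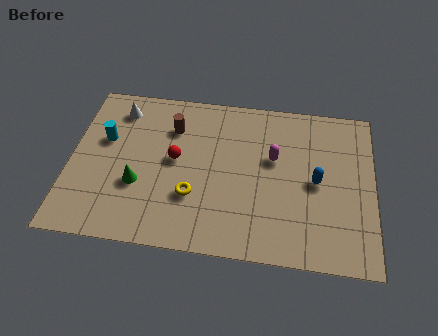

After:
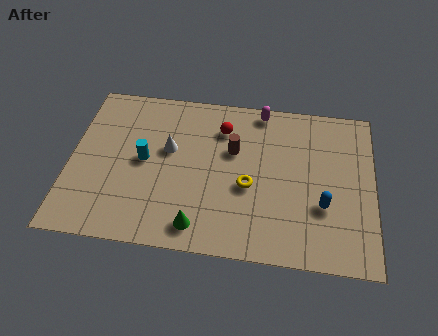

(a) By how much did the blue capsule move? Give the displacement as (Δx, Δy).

(0.3, -1.2)

The blue capsule started near (10.3, 4.1) and ended near (10.6, 2.9).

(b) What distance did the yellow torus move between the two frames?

2.4

The yellow torus moved from about (5.2, 2.7) to (7.5, 3.5), a distance of √(2.3² + 0.8²) ≈ 2.4.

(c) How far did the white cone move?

2.9

The white cone moved from about (1.9, 6.9) to (4.1, 5.0), a distance of √(2.2² + 1.9²) ≈ 2.9.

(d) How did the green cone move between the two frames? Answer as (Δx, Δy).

(2.6, -1.8)

The green cone started near (2.9, 3.0) and ended near (5.5, 1.2).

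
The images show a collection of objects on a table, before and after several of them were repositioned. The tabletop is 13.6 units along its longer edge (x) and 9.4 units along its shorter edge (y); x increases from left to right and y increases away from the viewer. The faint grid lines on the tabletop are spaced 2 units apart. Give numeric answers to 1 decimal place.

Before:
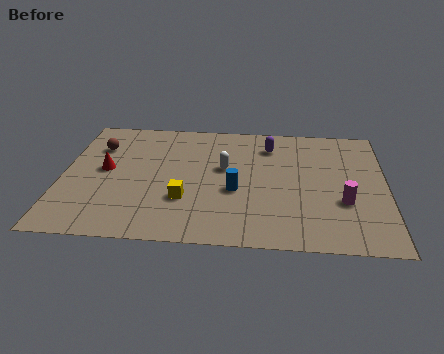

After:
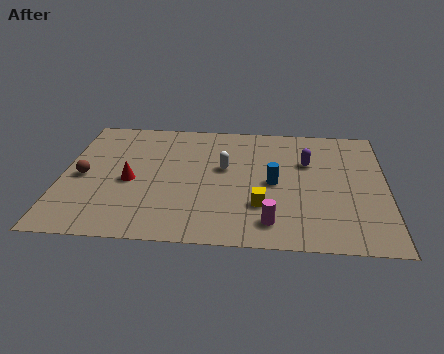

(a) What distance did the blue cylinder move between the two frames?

1.7

The blue cylinder was near (7.3, 3.8) before and (8.9, 4.5) after, so it travelled √(1.6² + 0.7²) ≈ 1.7 units.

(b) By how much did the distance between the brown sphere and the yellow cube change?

+2.3

They were about 5.4 units apart before and 7.7 after — 2.3 units further apart.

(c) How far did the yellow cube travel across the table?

3.2

From (5.2, 3.0) to (8.4, 2.8), the yellow cube covered √(3.2² + 0.2²) ≈ 3.2 units.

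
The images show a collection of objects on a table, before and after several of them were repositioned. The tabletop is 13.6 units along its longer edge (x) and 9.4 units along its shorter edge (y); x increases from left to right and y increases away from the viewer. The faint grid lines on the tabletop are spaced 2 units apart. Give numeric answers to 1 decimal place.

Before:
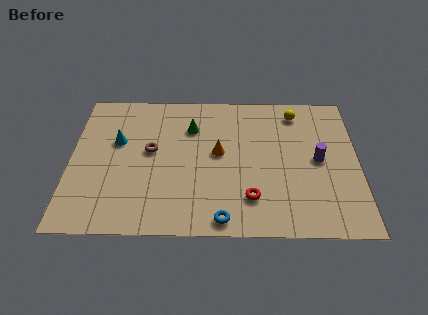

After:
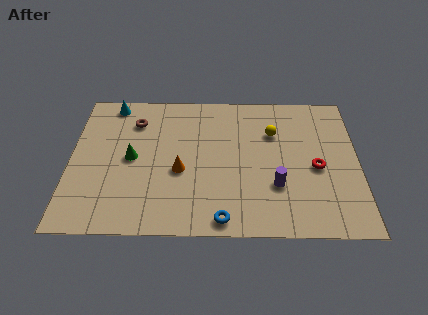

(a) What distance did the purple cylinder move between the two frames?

2.6

The purple cylinder was near (11.7, 4.7) before and (9.7, 3.0) after, so it travelled √(2.0² + 1.7²) ≈ 2.6 units.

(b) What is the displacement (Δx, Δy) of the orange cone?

(-1.8, -1.2)

From the two frames, the orange cone sits at roughly (7.0, 5.1) before and (5.2, 3.9) after.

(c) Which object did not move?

the blue torus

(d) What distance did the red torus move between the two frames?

3.7

From (8.5, 2.2) to (11.6, 4.2), the red torus covered √(3.1² + 2.0²) ≈ 3.7 units.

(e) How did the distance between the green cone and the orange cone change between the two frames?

+0.3

They were about 2.1 units apart before and 2.4 after — 0.3 units further apart.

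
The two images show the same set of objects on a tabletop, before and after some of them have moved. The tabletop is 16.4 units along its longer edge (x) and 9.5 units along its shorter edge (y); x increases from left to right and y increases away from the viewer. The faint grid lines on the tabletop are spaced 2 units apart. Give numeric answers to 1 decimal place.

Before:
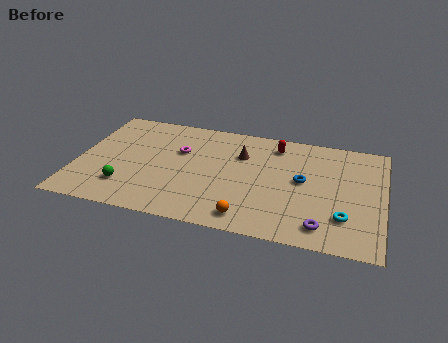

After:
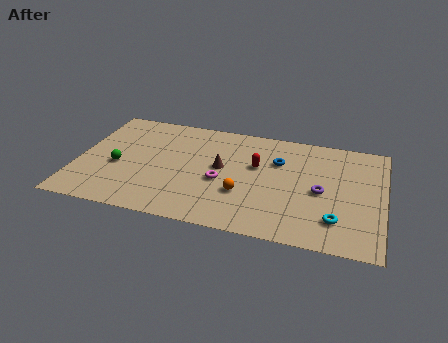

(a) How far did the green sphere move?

1.8

The green sphere was near (2.8, 2.3) before and (2.2, 4.0) after, so it travelled √(0.6² + 1.7²) ≈ 1.8 units.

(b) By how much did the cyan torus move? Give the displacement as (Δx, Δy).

(-0.4, -0.3)

The cyan torus started near (14.4, 2.5) and ended near (14.0, 2.2).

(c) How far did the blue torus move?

2.0

From (12.1, 5.1) to (10.7, 6.5), the blue torus covered √(1.4² + 1.4²) ≈ 2.0 units.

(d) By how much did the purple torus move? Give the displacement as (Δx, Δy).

(-0.2, 2.9)

The purple torus started near (13.3, 1.5) and ended near (13.1, 4.4).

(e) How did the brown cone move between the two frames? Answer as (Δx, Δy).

(-1.0, -1.4)

From the two frames, the brown cone sits at roughly (8.7, 6.6) before and (7.7, 5.2) after.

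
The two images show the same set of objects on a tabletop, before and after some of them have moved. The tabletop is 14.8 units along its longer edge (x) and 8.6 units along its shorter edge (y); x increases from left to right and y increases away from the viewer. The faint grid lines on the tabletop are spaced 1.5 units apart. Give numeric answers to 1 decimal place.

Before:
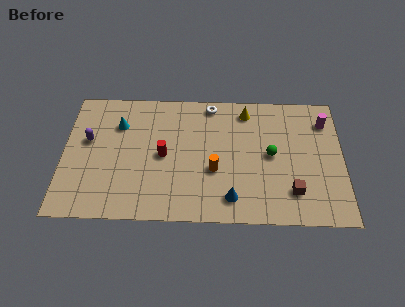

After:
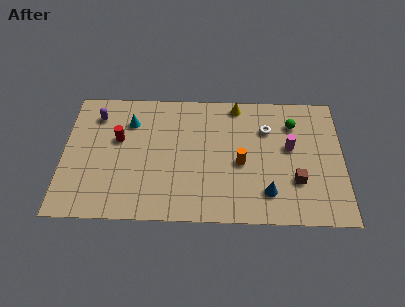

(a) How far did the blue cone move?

1.9

The blue cone moved from about (8.9, 1.5) to (10.8, 1.9), a distance of √(1.9² + 0.4²) ≈ 1.9.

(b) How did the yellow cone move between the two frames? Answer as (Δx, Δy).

(-0.5, 0.4)

The yellow cone was at about (9.7, 7.3) and moved to about (9.2, 7.7).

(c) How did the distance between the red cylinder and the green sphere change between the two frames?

+3.7

The distance was about 5.7 in the first image and 9.4 in the second, so they moved 3.7 units further apart.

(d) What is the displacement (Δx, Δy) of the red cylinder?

(-2.4, 1.0)

From the two frames, the red cylinder sits at roughly (5.3, 4.2) before and (2.9, 5.2) after.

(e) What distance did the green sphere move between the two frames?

2.4

The green sphere was near (11.0, 4.4) before and (12.2, 6.5) after, so it travelled √(1.2² + 2.1²) ≈ 2.4 units.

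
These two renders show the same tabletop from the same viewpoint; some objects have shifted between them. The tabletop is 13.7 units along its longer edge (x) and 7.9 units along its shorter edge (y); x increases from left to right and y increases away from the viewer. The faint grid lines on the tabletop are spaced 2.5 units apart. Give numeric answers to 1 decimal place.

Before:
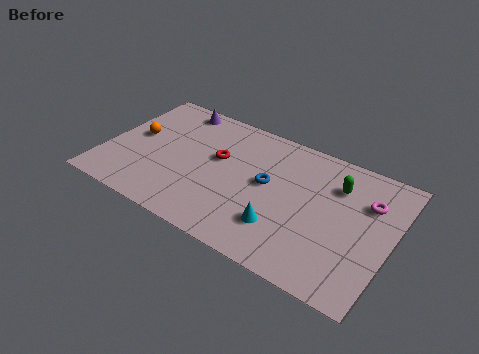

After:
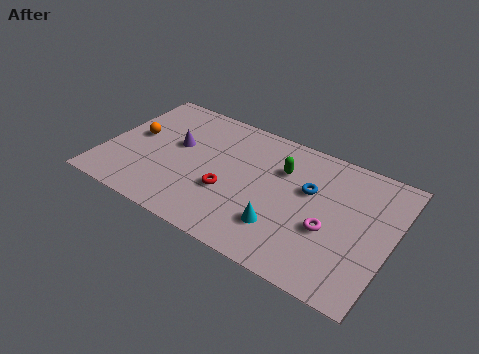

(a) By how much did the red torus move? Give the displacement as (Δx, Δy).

(0.8, -1.8)

From the two frames, the red torus sits at roughly (5.3, 4.7) before and (6.1, 2.9) after.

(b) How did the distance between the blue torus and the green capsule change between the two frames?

-1.9

They were about 3.4 units apart before and 1.5 after — 1.9 units closer together.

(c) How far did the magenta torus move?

2.8

From (12.4, 5.5) to (10.9, 3.1), the magenta torus covered √(1.5² + 2.4²) ≈ 2.8 units.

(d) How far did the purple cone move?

2.5

The purple cone moved from about (2.8, 7.0) to (3.3, 4.6), a distance of √(0.5² + 2.4²) ≈ 2.5.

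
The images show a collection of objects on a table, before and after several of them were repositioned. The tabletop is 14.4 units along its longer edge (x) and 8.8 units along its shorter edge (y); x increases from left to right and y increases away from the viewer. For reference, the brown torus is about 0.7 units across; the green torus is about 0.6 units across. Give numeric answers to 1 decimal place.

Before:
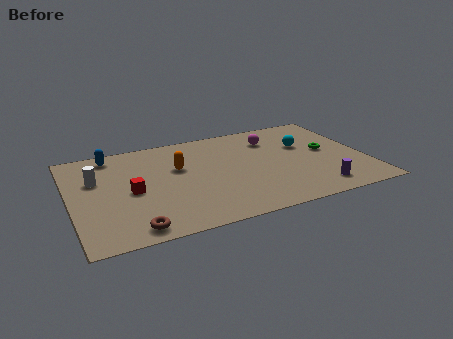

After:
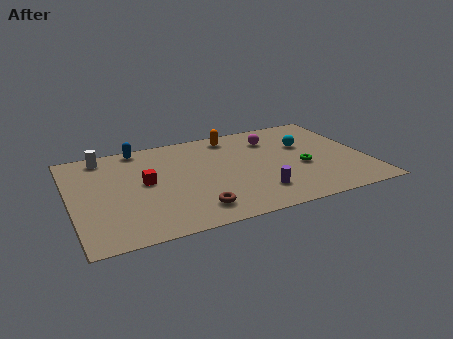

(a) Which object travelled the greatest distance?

the orange capsule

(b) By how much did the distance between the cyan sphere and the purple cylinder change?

+0.4

The distance was about 4.2 in the first image and 4.6 in the second, so they moved 0.4 units further apart.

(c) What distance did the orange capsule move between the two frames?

3.6

The orange capsule was near (5.3, 5.5) before and (8.2, 7.6) after, so it travelled √(2.9² + 2.1²) ≈ 3.6 units.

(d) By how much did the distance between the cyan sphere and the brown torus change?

-2.9

Before: roughly 10.0 units apart; after: 7.1. That's 2.9 units closer together.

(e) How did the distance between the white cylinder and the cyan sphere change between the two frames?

-0.3

Before: roughly 10.3 units apart; after: 10.0. That's 0.3 units closer together.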